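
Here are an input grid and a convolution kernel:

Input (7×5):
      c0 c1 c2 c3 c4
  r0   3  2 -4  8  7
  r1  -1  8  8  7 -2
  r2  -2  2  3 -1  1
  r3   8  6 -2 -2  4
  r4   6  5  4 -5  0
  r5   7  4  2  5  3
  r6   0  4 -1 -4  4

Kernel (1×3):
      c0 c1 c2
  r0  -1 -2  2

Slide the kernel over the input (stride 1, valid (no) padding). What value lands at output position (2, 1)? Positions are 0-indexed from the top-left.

The receptive field on the input at this output position is [2 3 -1]. Elementwise product with the kernel and sum: 2·-1 + 3·-2 + -1·2.

-10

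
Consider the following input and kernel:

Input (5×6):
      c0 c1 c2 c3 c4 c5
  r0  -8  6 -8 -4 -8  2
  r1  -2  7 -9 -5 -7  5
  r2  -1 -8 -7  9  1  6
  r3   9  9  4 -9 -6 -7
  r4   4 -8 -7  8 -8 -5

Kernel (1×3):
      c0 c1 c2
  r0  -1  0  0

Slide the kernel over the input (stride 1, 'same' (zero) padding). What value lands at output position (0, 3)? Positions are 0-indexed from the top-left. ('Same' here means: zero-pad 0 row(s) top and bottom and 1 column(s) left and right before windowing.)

The receptive field on the zero-padded input at this output position is [-8 -4 -8]. Elementwise product with the kernel and sum: -8·-1.

8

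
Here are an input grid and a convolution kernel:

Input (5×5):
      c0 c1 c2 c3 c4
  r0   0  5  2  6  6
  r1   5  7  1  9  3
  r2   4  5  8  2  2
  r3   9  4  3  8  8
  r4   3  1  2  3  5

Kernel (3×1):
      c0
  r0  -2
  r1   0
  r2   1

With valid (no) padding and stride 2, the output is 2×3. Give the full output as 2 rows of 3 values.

4 4 -10
-5 -14 1

Output[0,0]: The receptive field on the input at this output position is [0 / 5 / 4]. Elementwise product with the kernel and sum: 0·-2 + 4·1.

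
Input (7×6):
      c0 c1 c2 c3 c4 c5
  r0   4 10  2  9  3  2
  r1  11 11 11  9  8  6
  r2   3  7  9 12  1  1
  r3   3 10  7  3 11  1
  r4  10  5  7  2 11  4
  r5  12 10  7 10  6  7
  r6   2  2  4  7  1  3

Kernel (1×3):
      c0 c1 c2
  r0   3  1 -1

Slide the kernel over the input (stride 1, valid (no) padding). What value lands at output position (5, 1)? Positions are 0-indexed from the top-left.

27

The receptive field on the input at this output position is [10 7 10]. Elementwise product with the kernel and sum: 10·3 + 7·1 + 10·-1.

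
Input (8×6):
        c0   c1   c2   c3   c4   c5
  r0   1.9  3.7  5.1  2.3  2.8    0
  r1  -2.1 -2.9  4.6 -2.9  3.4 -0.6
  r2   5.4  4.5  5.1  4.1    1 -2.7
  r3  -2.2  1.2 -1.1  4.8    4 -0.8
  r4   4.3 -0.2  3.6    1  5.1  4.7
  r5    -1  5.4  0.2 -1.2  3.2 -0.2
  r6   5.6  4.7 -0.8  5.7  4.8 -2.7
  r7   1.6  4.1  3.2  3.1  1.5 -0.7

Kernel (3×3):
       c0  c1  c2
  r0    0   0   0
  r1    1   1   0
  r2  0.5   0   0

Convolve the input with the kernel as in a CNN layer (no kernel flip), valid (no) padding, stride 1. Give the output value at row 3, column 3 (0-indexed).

5.5

The receptive field on the input at this output position is [4.8 4 -0.8 / 1 5.1 4.7 / -1.2 3.2 -0.2]. Elementwise product with the kernel and sum: 1·1 + 5.1·1 + -1.2·0.5.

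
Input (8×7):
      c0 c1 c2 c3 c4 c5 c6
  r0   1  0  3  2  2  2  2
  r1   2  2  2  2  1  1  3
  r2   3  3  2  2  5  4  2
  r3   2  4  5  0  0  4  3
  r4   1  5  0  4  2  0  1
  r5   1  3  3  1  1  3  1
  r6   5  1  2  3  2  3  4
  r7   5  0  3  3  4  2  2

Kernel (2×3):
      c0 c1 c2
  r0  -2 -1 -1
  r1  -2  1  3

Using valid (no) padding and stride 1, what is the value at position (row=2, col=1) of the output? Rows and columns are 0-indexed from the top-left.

-13

The receptive field on the input at this output position is [3 2 2 / 4 5 0]. Elementwise product with the kernel and sum: 3·-2 + 2·-1 + 2·-1 + 4·-2 + 5·1 + 0·3.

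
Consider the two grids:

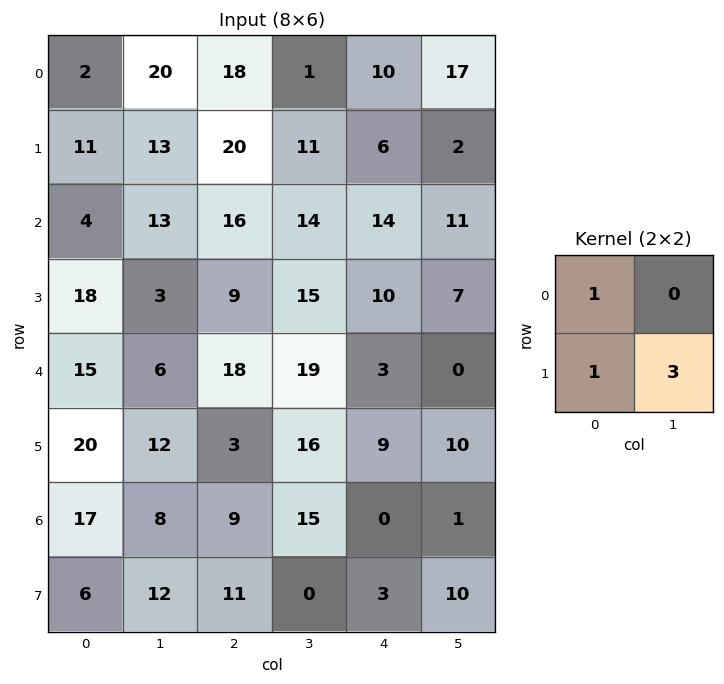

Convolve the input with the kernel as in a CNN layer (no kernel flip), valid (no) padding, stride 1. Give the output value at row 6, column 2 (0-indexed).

The receptive field on the input at this output position is [9 15 / 11 0]. Elementwise product with the kernel and sum: 9·1 + 11·1 + 0·3.

20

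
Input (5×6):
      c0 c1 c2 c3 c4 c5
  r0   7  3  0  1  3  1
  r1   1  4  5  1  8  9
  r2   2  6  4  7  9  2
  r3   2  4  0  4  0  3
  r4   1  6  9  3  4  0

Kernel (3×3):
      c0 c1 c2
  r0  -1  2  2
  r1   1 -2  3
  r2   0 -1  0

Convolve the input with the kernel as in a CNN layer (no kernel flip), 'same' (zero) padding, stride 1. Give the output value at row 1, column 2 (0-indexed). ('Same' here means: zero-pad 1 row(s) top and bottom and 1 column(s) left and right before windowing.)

-8

The receptive field on the zero-padded input at this output position is [3 0 1 / 4 5 1 / 6 4 7]. Elementwise product with the kernel and sum: 3·-1 + 0·2 + 1·2 + 4·1 + 5·-2 + 1·3 + 4·-1.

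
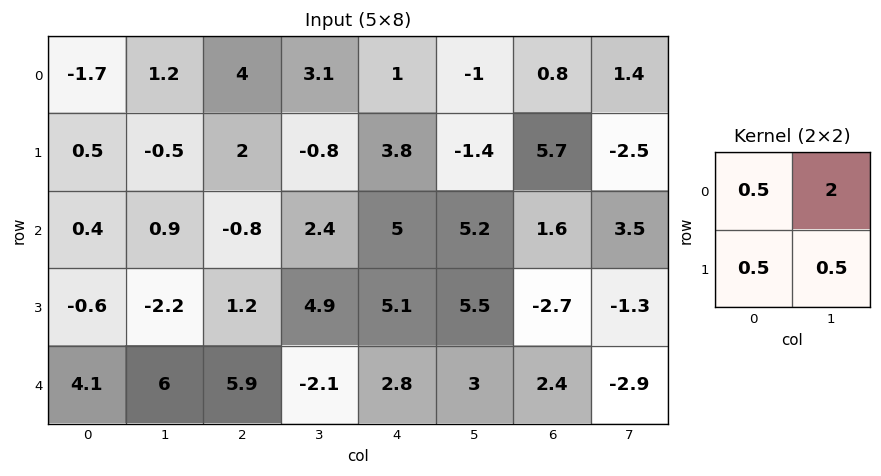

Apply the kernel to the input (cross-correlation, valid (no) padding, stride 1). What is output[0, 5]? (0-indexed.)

The receptive field on the input at this output position is [-1 0.8 / -1.4 5.7]. Elementwise product with the kernel and sum: -1·0.5 + 0.8·2 + -1.4·0.5 + 5.7·0.5.

3.25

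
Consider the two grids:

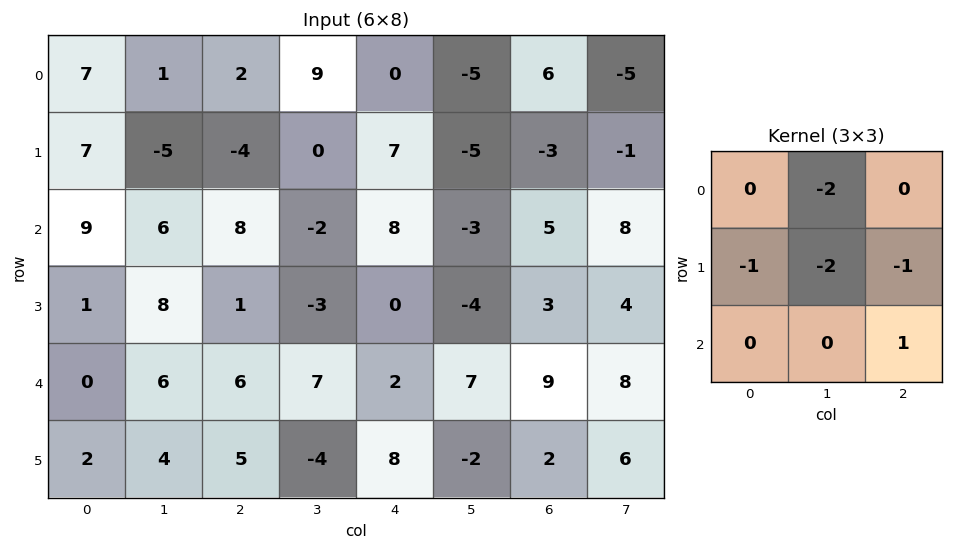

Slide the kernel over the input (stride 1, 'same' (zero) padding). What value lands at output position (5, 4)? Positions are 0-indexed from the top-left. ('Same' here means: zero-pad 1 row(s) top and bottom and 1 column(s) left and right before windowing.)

-14

The receptive field on the zero-padded input at this output position is [7 2 7 / -4 8 -2 / 0 0 0]. Elementwise product with the kernel and sum: 2·-2 + -4·-1 + 8·-2 + -2·-1 + 0·1.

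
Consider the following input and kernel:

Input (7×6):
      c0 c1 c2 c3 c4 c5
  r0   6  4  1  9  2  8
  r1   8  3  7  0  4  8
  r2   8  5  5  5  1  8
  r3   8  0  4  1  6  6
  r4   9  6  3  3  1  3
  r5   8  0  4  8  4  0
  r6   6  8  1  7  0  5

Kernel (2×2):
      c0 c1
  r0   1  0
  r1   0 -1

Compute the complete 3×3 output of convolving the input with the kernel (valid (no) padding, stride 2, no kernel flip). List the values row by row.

3 1 -6
8 4 -5
9 -5 1

Output[0,0]: The receptive field on the input at this output position is [6 4 / 8 3]. Elementwise product with the kernel and sum: 6·1 + 3·-1.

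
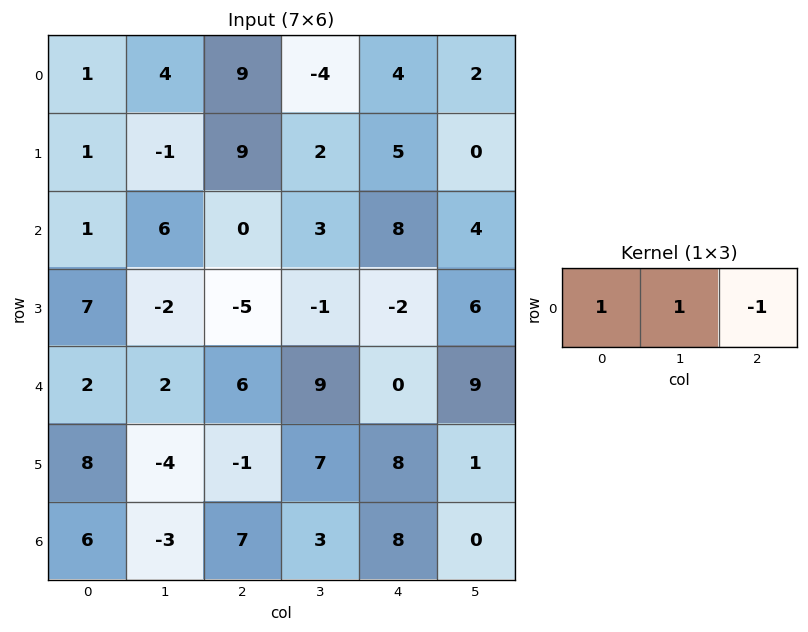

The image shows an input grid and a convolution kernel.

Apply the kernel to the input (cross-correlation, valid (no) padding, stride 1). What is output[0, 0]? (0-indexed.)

The receptive field on the input at this output position is [1 4 9]. Elementwise product with the kernel and sum: 1·1 + 4·1 + 9·-1.

-4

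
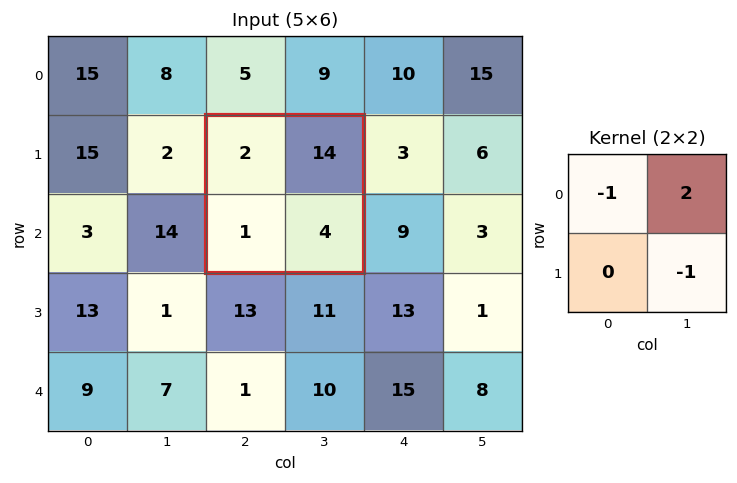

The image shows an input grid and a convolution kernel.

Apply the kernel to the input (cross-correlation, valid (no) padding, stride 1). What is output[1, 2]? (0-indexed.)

22

The receptive field on the input at this output position is [2 14 / 1 4]. Elementwise product with the kernel and sum: 2·-1 + 14·2 + 4·-1.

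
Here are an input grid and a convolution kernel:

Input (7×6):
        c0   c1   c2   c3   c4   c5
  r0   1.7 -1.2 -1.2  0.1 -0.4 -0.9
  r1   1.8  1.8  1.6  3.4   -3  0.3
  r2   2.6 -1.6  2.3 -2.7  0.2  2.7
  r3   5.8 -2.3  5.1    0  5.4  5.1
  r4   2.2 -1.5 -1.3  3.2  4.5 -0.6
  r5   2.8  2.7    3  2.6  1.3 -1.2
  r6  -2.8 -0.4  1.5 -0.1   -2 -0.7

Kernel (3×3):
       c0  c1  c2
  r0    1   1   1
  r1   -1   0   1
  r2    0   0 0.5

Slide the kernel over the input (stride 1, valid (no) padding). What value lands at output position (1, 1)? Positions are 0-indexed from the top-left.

5.7

The receptive field on the input at this output position is [1.8 1.6 3.4 / -1.6 2.3 -2.7 / -2.3 5.1 0]. Elementwise product with the kernel and sum: 1.8·1 + 1.6·1 + 3.4·1 + -1.6·-1 + -2.7·1 + 0·0.5.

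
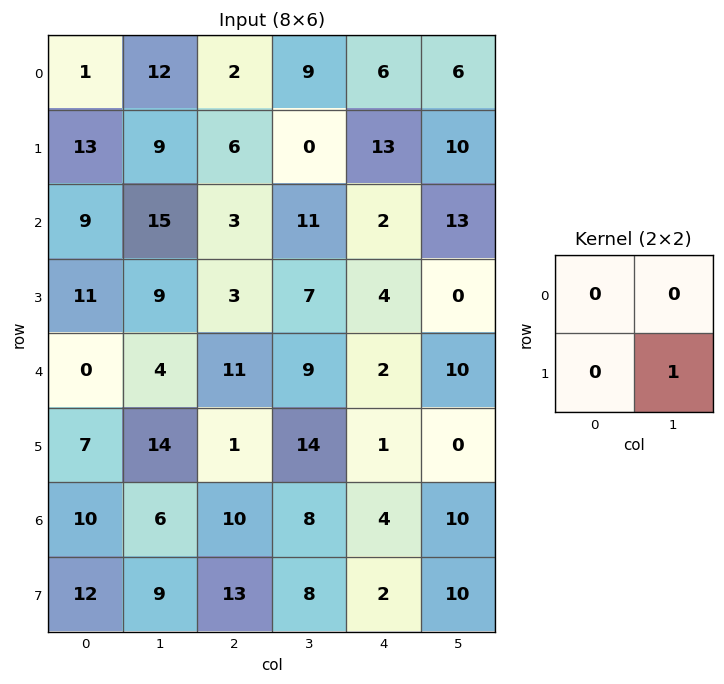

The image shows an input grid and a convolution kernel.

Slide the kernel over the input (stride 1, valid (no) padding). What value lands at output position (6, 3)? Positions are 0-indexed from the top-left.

The receptive field on the input at this output position is [8 4 / 8 2]. Elementwise product with the kernel and sum: 2·1.

2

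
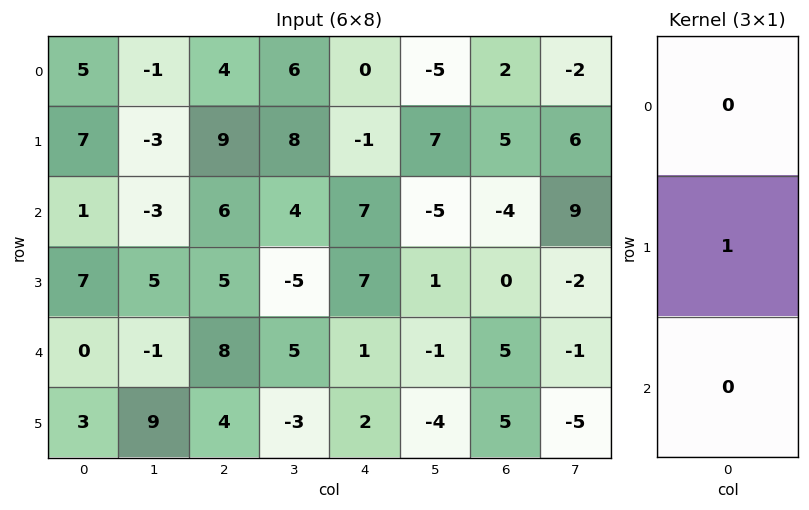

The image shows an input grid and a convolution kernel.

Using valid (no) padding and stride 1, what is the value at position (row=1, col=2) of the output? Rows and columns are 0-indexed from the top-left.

6

The receptive field on the input at this output position is [9 / 6 / 5]. Elementwise product with the kernel and sum: 6·1.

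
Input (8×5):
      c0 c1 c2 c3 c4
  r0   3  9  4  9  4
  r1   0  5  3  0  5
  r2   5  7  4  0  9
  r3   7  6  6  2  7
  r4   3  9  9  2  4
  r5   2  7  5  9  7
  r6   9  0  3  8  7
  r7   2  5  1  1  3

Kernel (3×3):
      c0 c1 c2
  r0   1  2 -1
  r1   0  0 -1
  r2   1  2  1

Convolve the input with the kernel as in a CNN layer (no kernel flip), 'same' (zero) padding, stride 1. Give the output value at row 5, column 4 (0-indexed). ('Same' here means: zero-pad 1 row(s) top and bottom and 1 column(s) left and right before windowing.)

32

The receptive field on the zero-padded input at this output position is [2 4 0 / 9 7 0 / 8 7 0]. Elementwise product with the kernel and sum: 2·1 + 4·2 + 0·-1 + 0·-1 + 8·1 + 7·2 + 0·1.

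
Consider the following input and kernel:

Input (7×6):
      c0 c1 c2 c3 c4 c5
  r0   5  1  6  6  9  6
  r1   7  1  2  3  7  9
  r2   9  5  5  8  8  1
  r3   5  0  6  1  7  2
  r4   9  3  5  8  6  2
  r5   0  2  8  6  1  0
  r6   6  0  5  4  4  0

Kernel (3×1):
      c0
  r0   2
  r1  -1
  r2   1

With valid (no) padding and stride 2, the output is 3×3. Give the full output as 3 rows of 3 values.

12 15 19
22 9 15
24 7 15

Output[0,0]: The receptive field on the input at this output position is [5 / 7 / 9]. Elementwise product with the kernel and sum: 5·2 + 7·-1 + 9·1.
Output[0,1]: The receptive field on the input at this output position is [6 / 2 / 5]. Elementwise product with the kernel and sum: 6·2 + 2·-1 + 5·1.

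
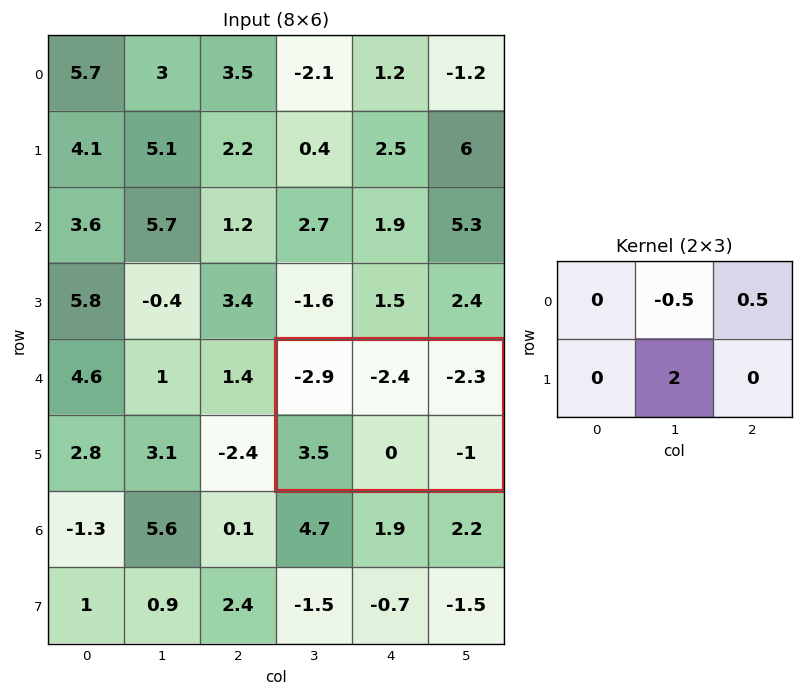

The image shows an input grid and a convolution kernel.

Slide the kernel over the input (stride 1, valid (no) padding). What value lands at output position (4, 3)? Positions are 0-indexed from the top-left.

0.05

The receptive field on the input at this output position is [-2.9 -2.4 -2.3 / 3.5 0 -1]. Elementwise product with the kernel and sum: -2.4·-0.5 + -2.3·0.5 + 0·2.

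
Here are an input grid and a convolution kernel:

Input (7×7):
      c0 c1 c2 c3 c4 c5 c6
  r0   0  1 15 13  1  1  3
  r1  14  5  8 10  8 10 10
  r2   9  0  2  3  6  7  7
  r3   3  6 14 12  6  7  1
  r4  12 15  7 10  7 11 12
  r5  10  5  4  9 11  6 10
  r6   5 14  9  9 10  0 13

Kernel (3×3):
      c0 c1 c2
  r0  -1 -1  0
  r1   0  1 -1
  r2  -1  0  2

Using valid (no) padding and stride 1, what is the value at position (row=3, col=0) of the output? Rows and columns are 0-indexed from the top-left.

-3

The receptive field on the input at this output position is [3 6 14 / 12 15 7 / 10 5 4]. Elementwise product with the kernel and sum: 3·-1 + 6·-1 + 15·1 + 7·-1 + 10·-1 + 4·2.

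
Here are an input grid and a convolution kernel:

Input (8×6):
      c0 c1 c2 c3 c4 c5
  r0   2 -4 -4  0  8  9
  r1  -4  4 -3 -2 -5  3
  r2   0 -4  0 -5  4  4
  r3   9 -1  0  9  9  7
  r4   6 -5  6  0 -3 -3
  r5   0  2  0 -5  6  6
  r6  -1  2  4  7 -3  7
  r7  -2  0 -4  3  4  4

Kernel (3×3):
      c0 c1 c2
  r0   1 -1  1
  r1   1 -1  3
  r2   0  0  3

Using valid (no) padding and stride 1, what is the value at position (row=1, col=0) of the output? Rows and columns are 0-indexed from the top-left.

The receptive field on the input at this output position is [-4 4 -3 / 0 -4 0 / 9 -1 0]. Elementwise product with the kernel and sum: -4·1 + 4·-1 + -3·1 + 0·1 + -4·-1 + 0·3 + 0·3.

-7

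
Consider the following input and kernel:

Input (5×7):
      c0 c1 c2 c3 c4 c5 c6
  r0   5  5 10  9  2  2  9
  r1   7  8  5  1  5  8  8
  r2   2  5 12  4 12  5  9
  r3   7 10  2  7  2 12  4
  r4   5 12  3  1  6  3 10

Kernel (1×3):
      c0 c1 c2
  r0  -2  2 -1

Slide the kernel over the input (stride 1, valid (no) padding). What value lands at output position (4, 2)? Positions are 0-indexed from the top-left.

The receptive field on the input at this output position is [3 1 6]. Elementwise product with the kernel and sum: 3·-2 + 1·2 + 6·-1.

-10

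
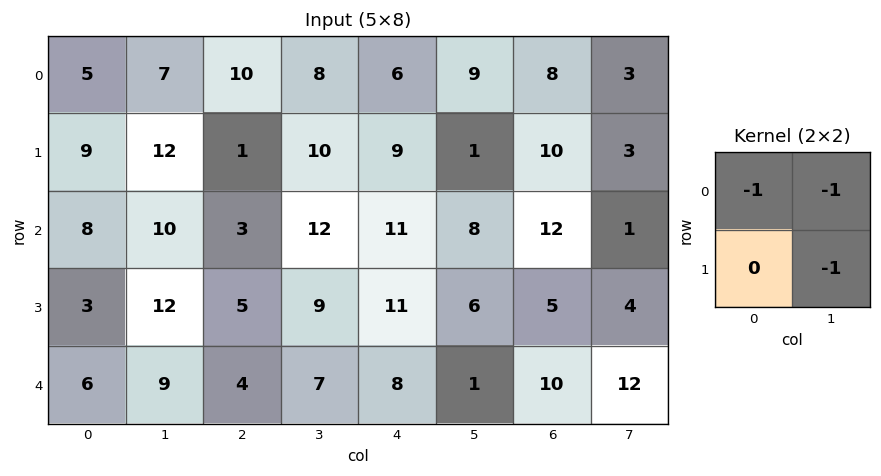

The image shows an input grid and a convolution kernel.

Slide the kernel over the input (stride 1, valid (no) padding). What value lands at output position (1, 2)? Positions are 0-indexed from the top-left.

The receptive field on the input at this output position is [1 10 / 3 12]. Elementwise product with the kernel and sum: 1·-1 + 10·-1 + 12·-1.

-23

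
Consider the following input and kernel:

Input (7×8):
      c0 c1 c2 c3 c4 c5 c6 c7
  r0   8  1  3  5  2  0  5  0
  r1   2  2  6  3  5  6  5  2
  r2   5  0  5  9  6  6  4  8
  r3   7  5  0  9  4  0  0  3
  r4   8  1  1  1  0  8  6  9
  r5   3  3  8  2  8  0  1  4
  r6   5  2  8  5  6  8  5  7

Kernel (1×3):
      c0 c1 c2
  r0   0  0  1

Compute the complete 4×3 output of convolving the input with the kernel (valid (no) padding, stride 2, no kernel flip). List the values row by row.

Output[0,0]: The receptive field on the input at this output position is [8 1 3]. Elementwise product with the kernel and sum: 3·1.

3 2 5
5 6 4
1 0 6
8 6 5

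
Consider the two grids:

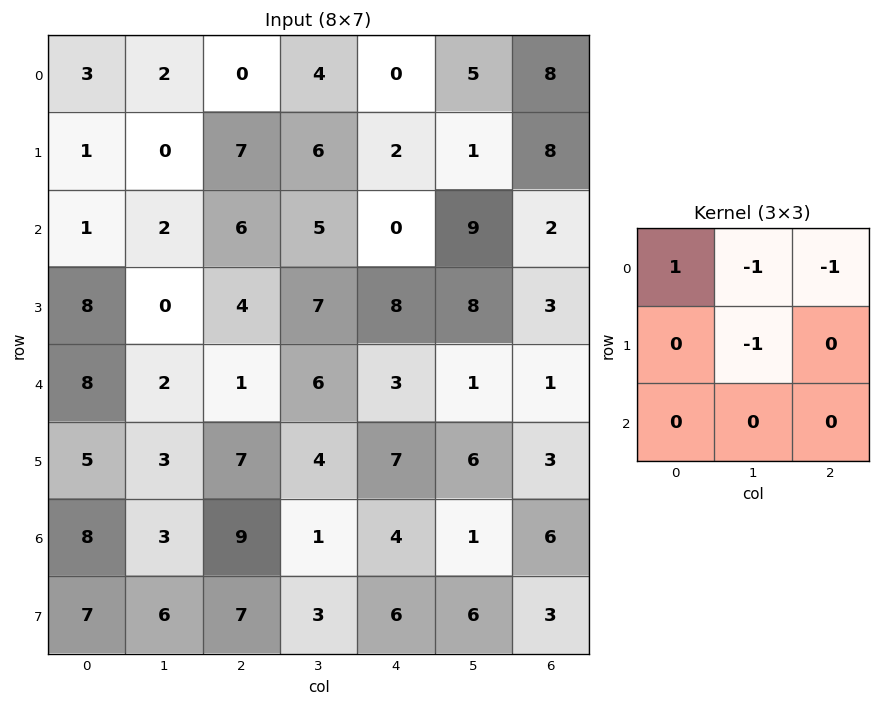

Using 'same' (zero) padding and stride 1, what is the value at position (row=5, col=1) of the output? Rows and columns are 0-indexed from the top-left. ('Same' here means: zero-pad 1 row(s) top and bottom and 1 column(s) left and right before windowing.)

The receptive field on the zero-padded input at this output position is [8 2 1 / 5 3 7 / 8 3 9]. Elementwise product with the kernel and sum: 8·1 + 2·-1 + 1·-1 + 3·-1.

2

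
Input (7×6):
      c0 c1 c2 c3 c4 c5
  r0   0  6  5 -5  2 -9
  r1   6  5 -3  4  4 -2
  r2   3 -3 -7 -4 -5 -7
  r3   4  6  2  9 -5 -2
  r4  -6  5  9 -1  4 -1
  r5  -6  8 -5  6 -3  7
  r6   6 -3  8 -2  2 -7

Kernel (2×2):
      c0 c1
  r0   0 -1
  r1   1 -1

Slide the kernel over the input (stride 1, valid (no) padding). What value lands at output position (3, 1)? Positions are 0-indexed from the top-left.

The receptive field on the input at this output position is [6 2 / 5 9]. Elementwise product with the kernel and sum: 2·-1 + 5·1 + 9·-1.

-6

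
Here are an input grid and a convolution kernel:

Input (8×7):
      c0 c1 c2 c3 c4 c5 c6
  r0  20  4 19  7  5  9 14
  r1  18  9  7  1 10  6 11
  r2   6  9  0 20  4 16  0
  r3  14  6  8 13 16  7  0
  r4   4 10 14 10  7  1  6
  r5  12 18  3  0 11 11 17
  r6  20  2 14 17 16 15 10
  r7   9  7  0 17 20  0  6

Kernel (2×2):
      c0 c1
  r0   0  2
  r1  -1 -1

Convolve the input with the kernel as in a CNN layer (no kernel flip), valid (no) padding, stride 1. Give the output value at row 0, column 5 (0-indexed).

11

The receptive field on the input at this output position is [9 14 / 6 11]. Elementwise product with the kernel and sum: 14·2 + 6·-1 + 11·-1.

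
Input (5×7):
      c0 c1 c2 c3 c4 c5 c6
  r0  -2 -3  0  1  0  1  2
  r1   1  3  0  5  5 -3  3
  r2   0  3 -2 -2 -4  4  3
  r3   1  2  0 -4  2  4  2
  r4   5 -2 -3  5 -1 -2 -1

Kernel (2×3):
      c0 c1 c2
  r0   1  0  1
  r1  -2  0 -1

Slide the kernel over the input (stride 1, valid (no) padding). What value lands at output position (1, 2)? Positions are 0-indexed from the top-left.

The receptive field on the input at this output position is [0 5 5 / -2 -2 -4]. Elementwise product with the kernel and sum: 0·1 + 5·1 + -2·-2 + -4·-1.

13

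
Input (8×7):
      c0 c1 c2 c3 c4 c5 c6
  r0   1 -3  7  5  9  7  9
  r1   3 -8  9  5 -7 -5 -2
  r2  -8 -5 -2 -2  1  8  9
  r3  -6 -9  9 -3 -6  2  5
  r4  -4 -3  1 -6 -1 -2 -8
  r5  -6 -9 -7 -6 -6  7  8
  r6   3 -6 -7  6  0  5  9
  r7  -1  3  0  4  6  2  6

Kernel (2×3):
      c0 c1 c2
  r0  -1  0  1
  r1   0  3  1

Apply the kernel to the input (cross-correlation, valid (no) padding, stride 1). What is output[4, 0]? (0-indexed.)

-29

The receptive field on the input at this output position is [-4 -3 1 / -6 -9 -7]. Elementwise product with the kernel and sum: -4·-1 + 1·1 + -9·3 + -7·1.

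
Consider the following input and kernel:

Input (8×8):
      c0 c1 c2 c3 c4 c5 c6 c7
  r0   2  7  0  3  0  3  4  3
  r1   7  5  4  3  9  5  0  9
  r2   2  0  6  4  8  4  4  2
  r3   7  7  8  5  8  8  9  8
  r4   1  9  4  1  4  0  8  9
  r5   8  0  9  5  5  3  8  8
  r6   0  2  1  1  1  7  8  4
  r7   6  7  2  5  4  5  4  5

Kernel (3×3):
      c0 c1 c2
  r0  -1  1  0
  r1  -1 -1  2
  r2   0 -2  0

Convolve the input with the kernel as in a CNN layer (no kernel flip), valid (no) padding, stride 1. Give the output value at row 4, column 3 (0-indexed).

The receptive field on the input at this output position is [1 4 0 / 5 5 3 / 1 1 7]. Elementwise product with the kernel and sum: 1·-1 + 4·1 + 5·-1 + 5·-1 + 3·2 + 1·-2.

-3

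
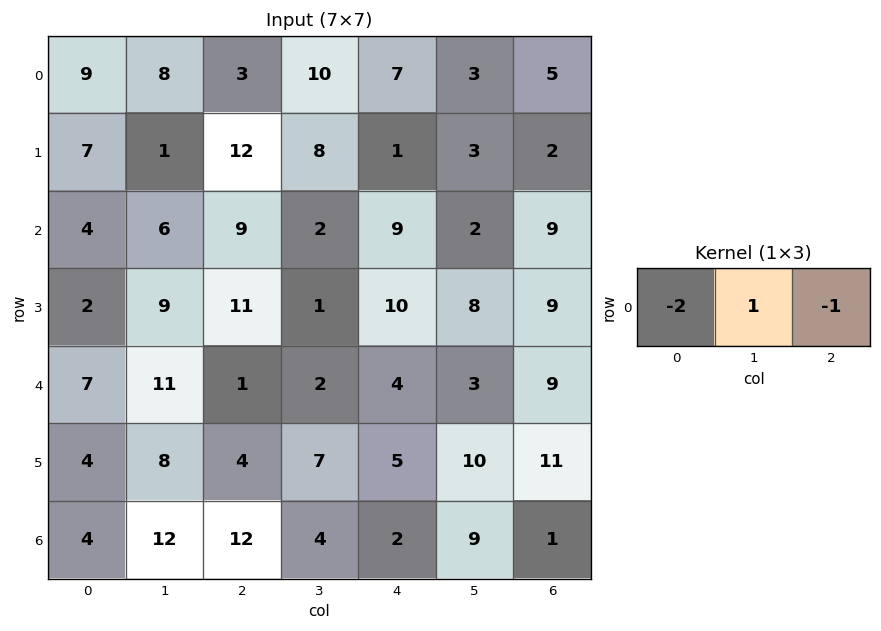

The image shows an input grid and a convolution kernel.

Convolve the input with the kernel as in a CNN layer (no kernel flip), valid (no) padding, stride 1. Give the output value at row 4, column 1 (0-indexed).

The receptive field on the input at this output position is [11 1 2]. Elementwise product with the kernel and sum: 11·-2 + 1·1 + 2·-1.

-23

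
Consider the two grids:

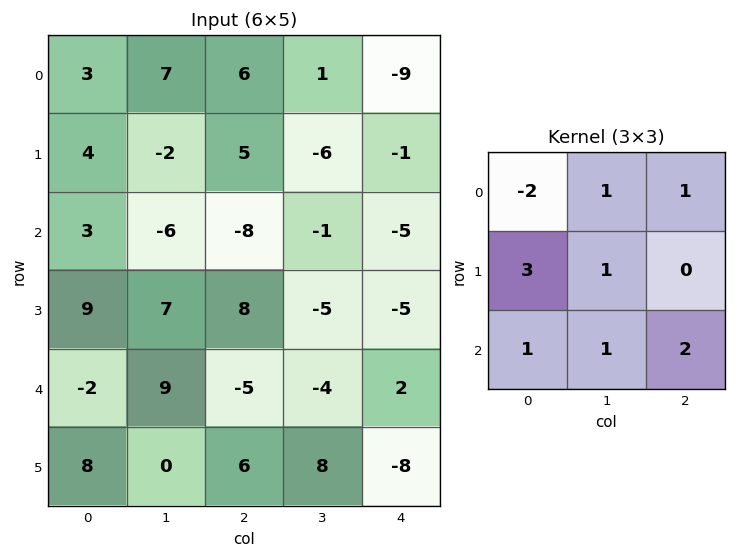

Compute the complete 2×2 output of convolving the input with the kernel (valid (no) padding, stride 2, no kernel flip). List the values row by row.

-2 -30
11 24

Output[0,0]: The receptive field on the input at this output position is [3 7 6 / 4 -2 5 / 3 -6 -8]. Elementwise product with the kernel and sum: 3·-2 + 7·1 + 6·1 + 4·3 + -2·1 + 3·1 + -6·1 + -8·2.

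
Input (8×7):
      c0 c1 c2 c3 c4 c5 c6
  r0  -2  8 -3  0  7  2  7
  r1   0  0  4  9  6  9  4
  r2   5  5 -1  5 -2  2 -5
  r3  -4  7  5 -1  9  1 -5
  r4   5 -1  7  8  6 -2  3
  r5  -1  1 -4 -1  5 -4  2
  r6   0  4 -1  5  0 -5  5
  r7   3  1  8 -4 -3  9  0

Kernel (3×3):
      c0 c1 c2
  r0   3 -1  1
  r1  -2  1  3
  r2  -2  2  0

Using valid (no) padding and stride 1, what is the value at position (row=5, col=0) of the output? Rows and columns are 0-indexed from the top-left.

The receptive field on the input at this output position is [-1 1 -4 / 0 4 -1 / 3 1 8]. Elementwise product with the kernel and sum: -1·3 + 1·-1 + -4·1 + 0·-2 + 4·1 + -1·3 + 3·-2 + 1·2.

-11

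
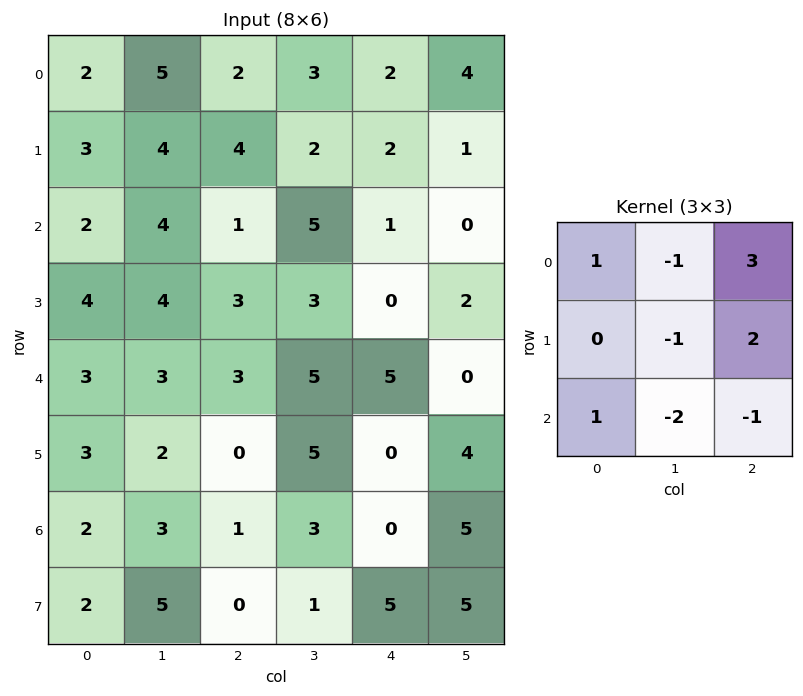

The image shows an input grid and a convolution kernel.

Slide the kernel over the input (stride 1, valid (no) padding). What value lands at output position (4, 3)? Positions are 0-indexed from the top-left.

The receptive field on the input at this output position is [5 5 0 / 5 0 4 / 3 0 5]. Elementwise product with the kernel and sum: 5·1 + 5·-1 + 0·3 + 0·-1 + 4·2 + 3·1 + 0·-2 + 5·-1.

6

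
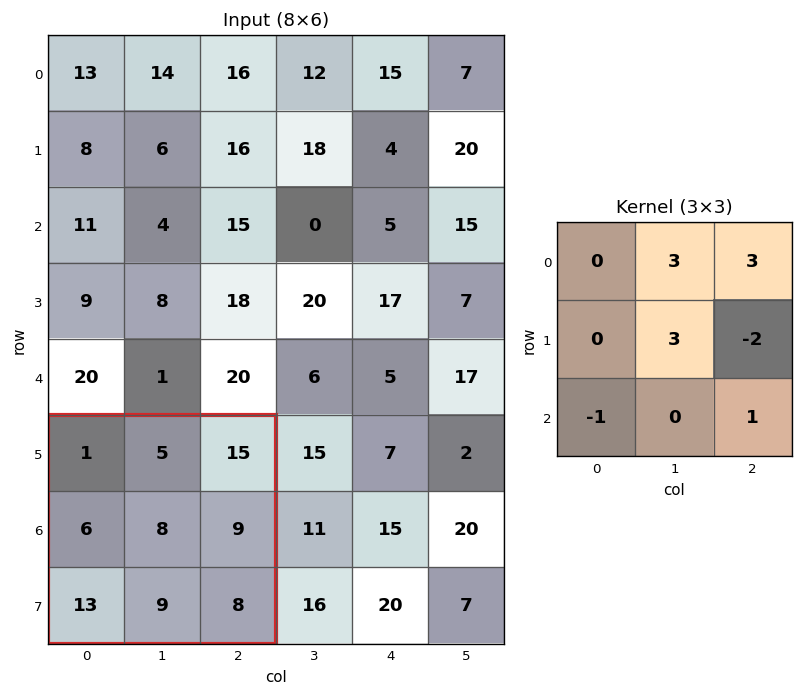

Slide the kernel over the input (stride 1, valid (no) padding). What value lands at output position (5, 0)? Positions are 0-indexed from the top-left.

61

The receptive field on the input at this output position is [1 5 15 / 6 8 9 / 13 9 8]. Elementwise product with the kernel and sum: 5·3 + 15·3 + 8·3 + 9·-2 + 13·-1 + 8·1.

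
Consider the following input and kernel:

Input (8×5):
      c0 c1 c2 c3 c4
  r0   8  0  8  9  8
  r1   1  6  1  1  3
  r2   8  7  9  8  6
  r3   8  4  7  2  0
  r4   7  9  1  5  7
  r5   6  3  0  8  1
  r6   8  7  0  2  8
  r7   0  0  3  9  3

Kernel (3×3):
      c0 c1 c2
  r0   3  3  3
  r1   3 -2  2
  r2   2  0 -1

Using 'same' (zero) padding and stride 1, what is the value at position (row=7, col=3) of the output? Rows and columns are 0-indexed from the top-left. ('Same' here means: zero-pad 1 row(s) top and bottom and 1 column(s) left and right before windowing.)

The receptive field on the zero-padded input at this output position is [0 2 8 / 3 9 3 / 0 0 0]. Elementwise product with the kernel and sum: 0·3 + 2·3 + 8·3 + 3·3 + 9·-2 + 3·2 + 0·2 + 0·-1.

27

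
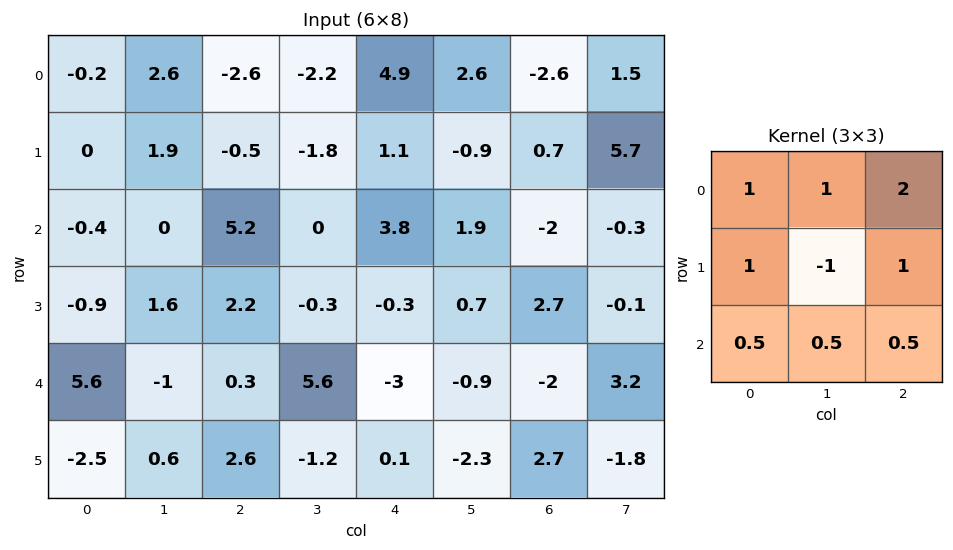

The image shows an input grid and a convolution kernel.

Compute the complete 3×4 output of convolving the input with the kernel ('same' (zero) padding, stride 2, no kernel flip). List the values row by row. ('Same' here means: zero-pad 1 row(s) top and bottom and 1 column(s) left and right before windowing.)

Output[0,0]: The receptive field on the zero-padded input at this output position is [0 0 0 / 0 -0.2 2.6 / 0 0 1.9]. Elementwise product with the kernel and sum: 0·1 + 0·1 + 0·2 + 0·1 + -0.2·-1 + 2.6·1 + 0·0.5 + 0·0.5 + 1.9·0.5.
Output[0,1]: The receptive field on the zero-padded input at this output position is [0 0 0 / 2.6 -2.6 -2.2 / 1.9 -0.5 -1.8]. Elementwise product with the kernel and sum: 0·1 + 0·1 + 0·2 + 2.6·1 + -2.6·-1 + -2.2·1 + 1.9·0.5 + -0.5·0.5 + -1.8·0.5.

3.75 2.8 -5.3 9.45
4.55 -5.65 -4.35 16.45
-5.25 8.5 6.8 6.8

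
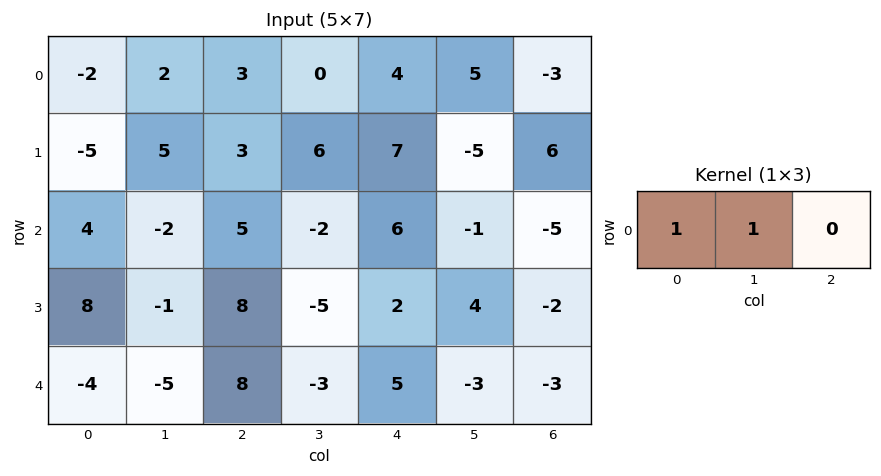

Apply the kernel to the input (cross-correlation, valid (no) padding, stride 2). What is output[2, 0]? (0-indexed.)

The receptive field on the input at this output position is [-4 -5 8]. Elementwise product with the kernel and sum: -4·1 + -5·1.

-9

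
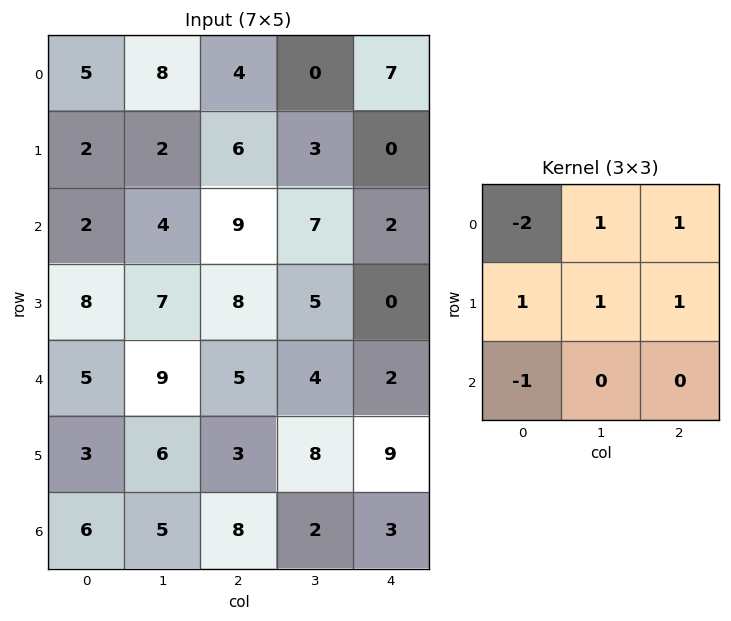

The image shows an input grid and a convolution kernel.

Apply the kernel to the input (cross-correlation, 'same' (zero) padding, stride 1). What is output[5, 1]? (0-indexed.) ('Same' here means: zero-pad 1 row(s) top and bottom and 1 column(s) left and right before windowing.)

The receptive field on the zero-padded input at this output position is [5 9 5 / 3 6 3 / 6 5 8]. Elementwise product with the kernel and sum: 5·-2 + 9·1 + 5·1 + 3·1 + 6·1 + 3·1 + 6·-1.

10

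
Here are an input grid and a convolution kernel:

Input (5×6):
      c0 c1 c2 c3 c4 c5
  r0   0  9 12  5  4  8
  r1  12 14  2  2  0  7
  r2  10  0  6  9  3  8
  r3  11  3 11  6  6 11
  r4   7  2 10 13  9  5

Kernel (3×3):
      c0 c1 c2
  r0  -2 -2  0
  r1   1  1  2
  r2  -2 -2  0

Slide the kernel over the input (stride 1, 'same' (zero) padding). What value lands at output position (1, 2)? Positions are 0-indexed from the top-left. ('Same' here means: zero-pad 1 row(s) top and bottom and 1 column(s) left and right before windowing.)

The receptive field on the zero-padded input at this output position is [9 12 5 / 14 2 2 / 0 6 9]. Elementwise product with the kernel and sum: 9·-2 + 12·-2 + 14·1 + 2·1 + 2·2 + 0·-2 + 6·-2.

-34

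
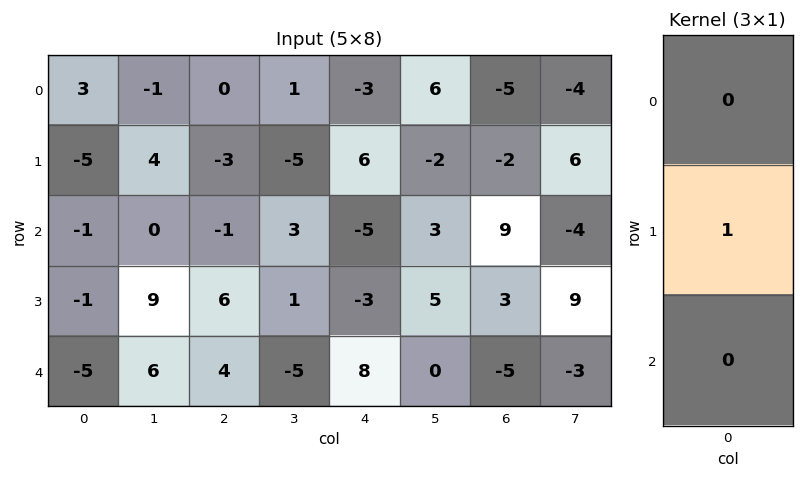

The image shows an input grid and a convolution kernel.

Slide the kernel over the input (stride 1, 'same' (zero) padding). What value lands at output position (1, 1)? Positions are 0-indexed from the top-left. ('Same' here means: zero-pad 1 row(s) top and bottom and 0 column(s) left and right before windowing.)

4

The receptive field on the zero-padded input at this output position is [-1 / 4 / 0]. Elementwise product with the kernel and sum: 4·1.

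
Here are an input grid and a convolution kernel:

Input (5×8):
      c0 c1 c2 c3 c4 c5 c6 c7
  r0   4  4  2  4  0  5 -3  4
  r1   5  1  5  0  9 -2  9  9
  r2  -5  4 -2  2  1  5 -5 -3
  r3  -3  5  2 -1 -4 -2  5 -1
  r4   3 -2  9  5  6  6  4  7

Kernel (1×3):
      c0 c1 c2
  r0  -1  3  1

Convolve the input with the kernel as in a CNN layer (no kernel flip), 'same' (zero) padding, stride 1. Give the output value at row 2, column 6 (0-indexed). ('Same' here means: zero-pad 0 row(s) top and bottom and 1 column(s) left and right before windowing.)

The receptive field on the zero-padded input at this output position is [5 -5 -3]. Elementwise product with the kernel and sum: 5·-1 + -5·3 + -3·1.

-23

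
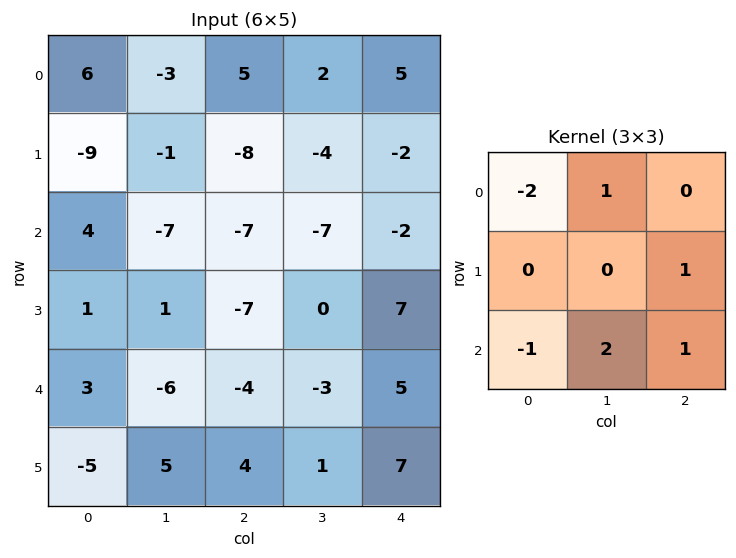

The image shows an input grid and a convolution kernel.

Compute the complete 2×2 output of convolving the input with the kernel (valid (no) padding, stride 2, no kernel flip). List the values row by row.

Output[0,0]: The receptive field on the input at this output position is [6 -3 5 / -9 -1 -8 / 4 -7 -7]. Elementwise product with the kernel and sum: 6·-2 + -3·1 + -8·1 + 4·-1 + -7·2 + -7·1.
Output[0,1]: The receptive field on the input at this output position is [5 2 5 / -8 -4 -2 / -7 -7 -2]. Elementwise product with the kernel and sum: 5·-2 + 2·1 + -2·1 + -7·-1 + -7·2 + -2·1.

-48 -19
-41 17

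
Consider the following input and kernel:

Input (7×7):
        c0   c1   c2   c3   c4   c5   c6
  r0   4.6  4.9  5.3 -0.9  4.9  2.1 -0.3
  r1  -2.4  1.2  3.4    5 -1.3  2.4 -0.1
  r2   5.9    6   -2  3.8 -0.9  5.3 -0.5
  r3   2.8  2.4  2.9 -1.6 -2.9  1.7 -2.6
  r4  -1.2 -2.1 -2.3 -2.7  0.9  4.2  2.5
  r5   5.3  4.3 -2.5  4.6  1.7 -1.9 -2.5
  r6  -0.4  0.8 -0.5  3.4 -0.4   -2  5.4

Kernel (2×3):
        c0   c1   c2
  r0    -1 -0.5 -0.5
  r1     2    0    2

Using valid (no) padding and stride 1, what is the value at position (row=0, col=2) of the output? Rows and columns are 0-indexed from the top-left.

-3.1

The receptive field on the input at this output position is [5.3 -0.9 4.9 / 3.4 5 -1.3]. Elementwise product with the kernel and sum: 5.3·-1 + -0.9·-0.5 + 4.9·-0.5 + 3.4·2 + -1.3·2.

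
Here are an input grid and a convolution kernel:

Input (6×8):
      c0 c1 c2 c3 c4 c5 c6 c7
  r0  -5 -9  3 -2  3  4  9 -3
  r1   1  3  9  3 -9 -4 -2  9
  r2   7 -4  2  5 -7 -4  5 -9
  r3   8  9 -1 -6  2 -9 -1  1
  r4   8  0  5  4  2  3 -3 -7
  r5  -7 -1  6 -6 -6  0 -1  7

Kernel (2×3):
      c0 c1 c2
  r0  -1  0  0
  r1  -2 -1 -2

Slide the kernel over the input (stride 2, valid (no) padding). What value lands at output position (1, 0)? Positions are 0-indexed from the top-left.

The receptive field on the input at this output position is [7 -4 2 / 8 9 -1]. Elementwise product with the kernel and sum: 7·-1 + 8·-2 + 9·-1 + -1·-2.

-30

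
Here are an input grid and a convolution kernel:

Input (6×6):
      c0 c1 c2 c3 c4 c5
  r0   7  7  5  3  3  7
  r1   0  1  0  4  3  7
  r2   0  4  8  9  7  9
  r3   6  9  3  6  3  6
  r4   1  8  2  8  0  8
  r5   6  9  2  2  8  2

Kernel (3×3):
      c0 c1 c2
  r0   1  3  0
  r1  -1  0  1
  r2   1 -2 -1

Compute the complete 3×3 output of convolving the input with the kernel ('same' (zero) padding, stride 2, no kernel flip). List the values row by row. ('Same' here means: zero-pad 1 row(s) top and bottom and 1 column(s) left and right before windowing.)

6 -7 -5
-17 3 7
5 21 -1

Output[0,0]: The receptive field on the zero-padded input at this output position is [0 0 0 / 0 7 7 / 0 0 1]. Elementwise product with the kernel and sum: 0·1 + 0·3 + 0·-1 + 7·1 + 0·1 + 0·-2 + 1·-1.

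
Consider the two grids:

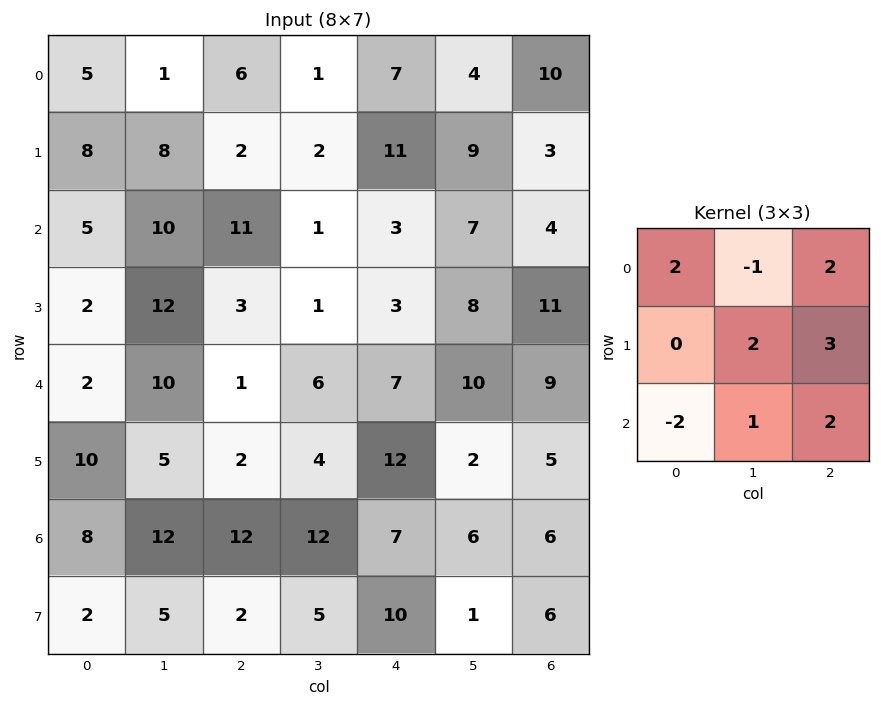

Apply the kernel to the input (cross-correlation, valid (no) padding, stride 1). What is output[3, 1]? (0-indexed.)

43

The receptive field on the input at this output position is [12 3 1 / 10 1 6 / 5 2 4]. Elementwise product with the kernel and sum: 12·2 + 3·-1 + 1·2 + 1·2 + 6·3 + 5·-2 + 2·1 + 4·2.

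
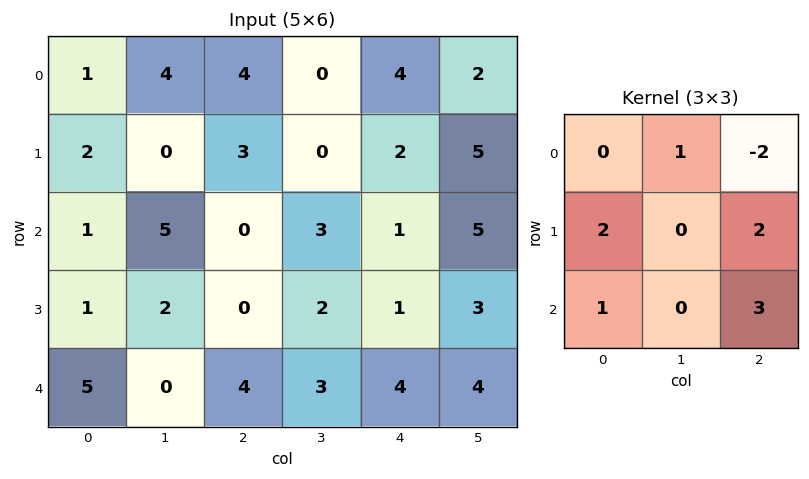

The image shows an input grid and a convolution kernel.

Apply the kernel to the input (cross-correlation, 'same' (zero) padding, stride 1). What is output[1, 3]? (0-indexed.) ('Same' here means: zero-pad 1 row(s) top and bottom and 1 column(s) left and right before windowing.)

5

The receptive field on the zero-padded input at this output position is [4 0 4 / 3 0 2 / 0 3 1]. Elementwise product with the kernel and sum: 0·1 + 4·-2 + 3·2 + 2·2 + 0·1 + 1·3.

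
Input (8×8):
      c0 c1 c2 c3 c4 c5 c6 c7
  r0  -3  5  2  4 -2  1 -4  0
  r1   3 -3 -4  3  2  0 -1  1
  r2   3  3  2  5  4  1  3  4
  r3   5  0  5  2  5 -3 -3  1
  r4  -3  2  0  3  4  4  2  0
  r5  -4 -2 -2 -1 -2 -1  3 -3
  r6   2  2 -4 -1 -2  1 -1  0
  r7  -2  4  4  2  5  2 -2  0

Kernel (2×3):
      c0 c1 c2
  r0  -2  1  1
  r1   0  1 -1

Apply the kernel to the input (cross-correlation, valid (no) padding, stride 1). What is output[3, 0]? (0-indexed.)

-3

The receptive field on the input at this output position is [5 0 5 / -3 2 0]. Elementwise product with the kernel and sum: 5·-2 + 0·1 + 5·1 + 2·1 + 0·-1.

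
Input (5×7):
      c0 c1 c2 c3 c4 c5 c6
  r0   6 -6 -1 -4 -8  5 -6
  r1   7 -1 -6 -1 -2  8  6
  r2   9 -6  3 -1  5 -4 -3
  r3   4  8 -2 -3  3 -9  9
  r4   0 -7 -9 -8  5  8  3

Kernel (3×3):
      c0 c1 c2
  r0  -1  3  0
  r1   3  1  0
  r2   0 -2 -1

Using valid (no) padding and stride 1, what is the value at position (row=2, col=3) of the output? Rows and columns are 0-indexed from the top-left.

The receptive field on the input at this output position is [-1 5 -4 / -3 3 -9 / -8 5 8]. Elementwise product with the kernel and sum: -1·-1 + 5·3 + -3·3 + 3·1 + 5·-2 + 8·-1.

-8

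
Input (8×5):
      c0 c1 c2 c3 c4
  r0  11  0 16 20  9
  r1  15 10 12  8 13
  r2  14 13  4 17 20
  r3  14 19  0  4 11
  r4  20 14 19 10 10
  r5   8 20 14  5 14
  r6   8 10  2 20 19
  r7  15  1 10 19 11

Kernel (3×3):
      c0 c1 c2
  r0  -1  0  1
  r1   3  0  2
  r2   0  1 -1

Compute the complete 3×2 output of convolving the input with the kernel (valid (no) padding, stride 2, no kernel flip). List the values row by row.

Output[0,0]: The receptive field on the input at this output position is [11 0 16 / 15 10 12 / 14 13 4]. Elementwise product with the kernel and sum: 11·-1 + 16·1 + 15·3 + 12·2 + 13·1 + 4·-1.

83 52
27 38
59 62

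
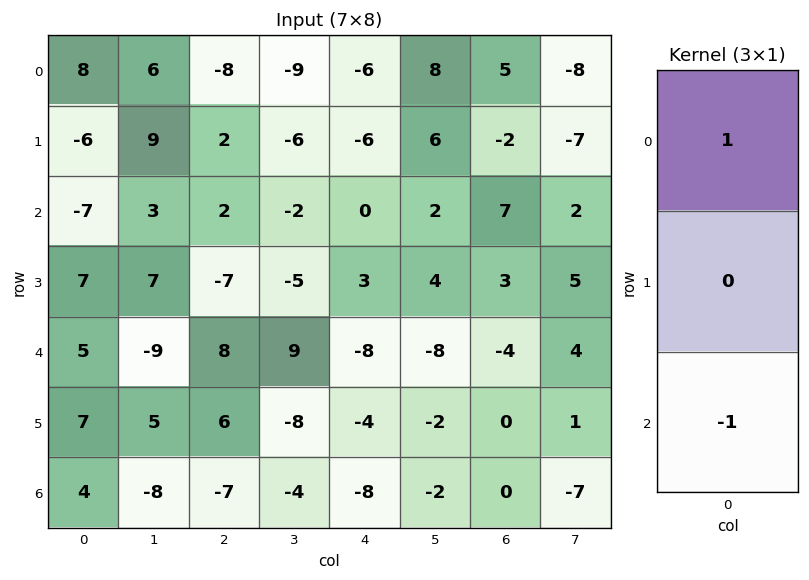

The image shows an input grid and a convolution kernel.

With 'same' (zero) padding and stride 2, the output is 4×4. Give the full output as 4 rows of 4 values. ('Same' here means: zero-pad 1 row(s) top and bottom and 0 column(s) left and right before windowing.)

Output[0,0]: The receptive field on the zero-padded input at this output position is [0 / 8 / -6]. Elementwise product with the kernel and sum: 0·1 + -6·-1.
Output[0,1]: The receptive field on the zero-padded input at this output position is [0 / -8 / 2]. Elementwise product with the kernel and sum: 0·1 + 2·-1.

6 -2 6 2
-13 9 -9 -5
0 -13 7 3
7 6 -4 0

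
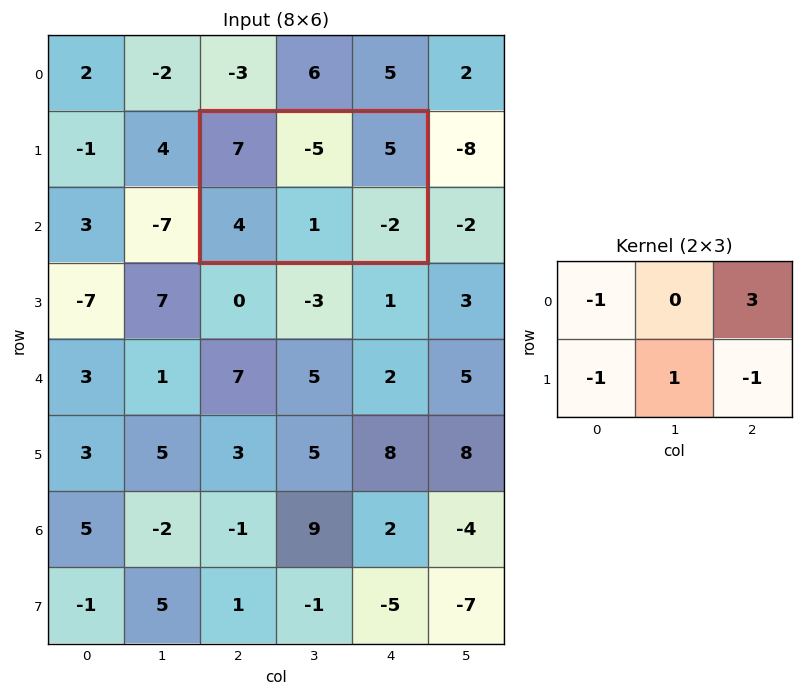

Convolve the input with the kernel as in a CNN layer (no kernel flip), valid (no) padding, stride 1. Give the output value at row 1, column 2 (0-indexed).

7

The receptive field on the input at this output position is [7 -5 5 / 4 1 -2]. Elementwise product with the kernel and sum: 7·-1 + 5·3 + 4·-1 + 1·1 + -2·-1.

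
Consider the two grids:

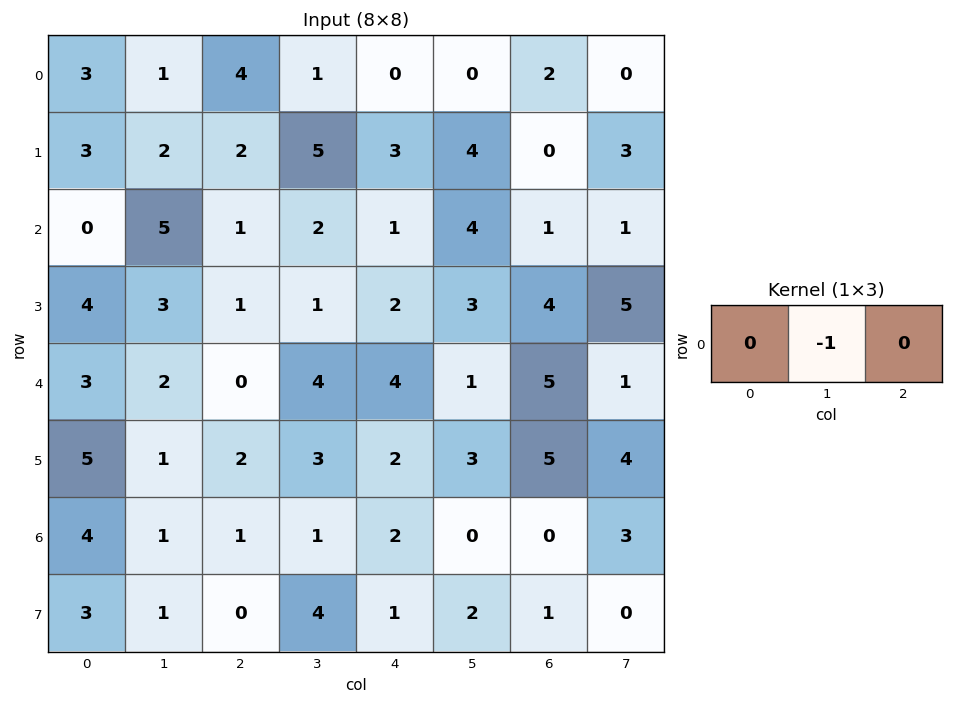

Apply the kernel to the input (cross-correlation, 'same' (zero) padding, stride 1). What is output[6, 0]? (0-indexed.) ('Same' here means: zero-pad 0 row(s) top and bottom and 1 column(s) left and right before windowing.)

The receptive field on the zero-padded input at this output position is [0 4 1]. Elementwise product with the kernel and sum: 4·-1.

-4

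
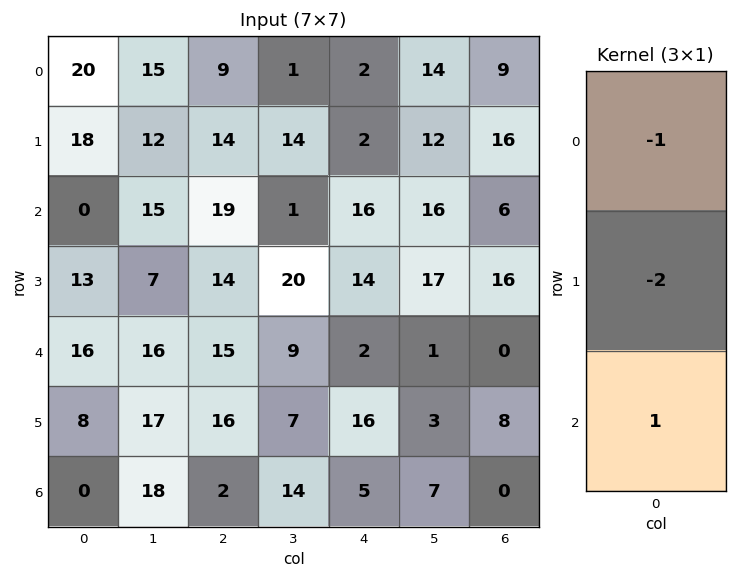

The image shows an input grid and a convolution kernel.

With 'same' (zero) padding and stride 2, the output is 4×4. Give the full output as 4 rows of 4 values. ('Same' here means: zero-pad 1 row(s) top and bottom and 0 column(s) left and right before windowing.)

-22 -4 -2 -2
-5 -38 -20 -12
-37 -28 -2 -8
-8 -20 -26 -8

Output[0,0]: The receptive field on the zero-padded input at this output position is [0 / 20 / 18]. Elementwise product with the kernel and sum: 0·-1 + 20·-2 + 18·1.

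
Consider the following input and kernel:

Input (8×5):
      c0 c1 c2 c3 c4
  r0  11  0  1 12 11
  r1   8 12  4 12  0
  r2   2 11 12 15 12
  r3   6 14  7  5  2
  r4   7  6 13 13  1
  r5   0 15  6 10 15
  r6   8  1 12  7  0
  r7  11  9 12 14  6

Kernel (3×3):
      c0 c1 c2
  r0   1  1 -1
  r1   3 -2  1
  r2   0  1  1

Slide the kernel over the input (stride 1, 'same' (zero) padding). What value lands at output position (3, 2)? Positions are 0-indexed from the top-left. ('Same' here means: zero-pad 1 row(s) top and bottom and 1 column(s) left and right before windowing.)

67

The receptive field on the zero-padded input at this output position is [11 12 15 / 14 7 5 / 6 13 13]. Elementwise product with the kernel and sum: 11·1 + 12·1 + 15·-1 + 14·3 + 7·-2 + 5·1 + 13·1 + 13·1.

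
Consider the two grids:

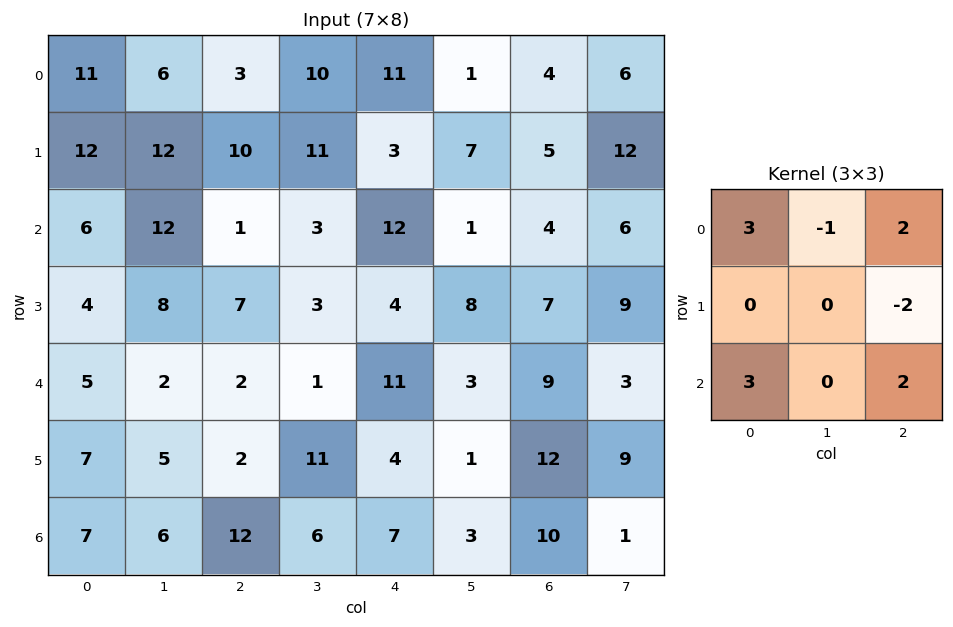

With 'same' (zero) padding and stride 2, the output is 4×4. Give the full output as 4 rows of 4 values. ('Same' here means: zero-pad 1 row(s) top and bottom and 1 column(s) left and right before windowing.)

Output[0,0]: The receptive field on the zero-padded input at this output position is [0 0 0 / 0 11 6 / 0 12 12]. Elementwise product with the kernel and sum: 0·3 + 0·-1 + 0·2 + 6·-2 + 0·3 + 12·2.
Output[0,1]: The receptive field on the zero-padded input at this output position is [0 0 0 / 6 3 10 / 12 10 11]. Elementwise product with the kernel and sum: 0·3 + 0·-1 + 0·2 + 10·-2 + 12·3 + 11·2.

12 38 45 33
4 72 67 70
18 58 50 50
-9 23 25 7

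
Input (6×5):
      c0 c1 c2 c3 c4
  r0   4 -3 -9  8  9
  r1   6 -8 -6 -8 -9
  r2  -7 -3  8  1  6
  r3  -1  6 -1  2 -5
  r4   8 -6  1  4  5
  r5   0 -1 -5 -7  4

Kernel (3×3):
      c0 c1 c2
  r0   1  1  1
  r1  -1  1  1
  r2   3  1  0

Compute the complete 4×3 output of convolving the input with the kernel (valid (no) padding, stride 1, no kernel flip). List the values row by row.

Output[0,0]: The receptive field on the input at this output position is [4 -3 -9 / 6 -8 -6 / -7 -3 8]. Elementwise product with the kernel and sum: 4·1 + -3·1 + -9·1 + 6·-1 + -8·1 + -6·1 + -7·3 + -3·1.

-52 -11 22
7 7 -25
22 -16 20
-10 10 -18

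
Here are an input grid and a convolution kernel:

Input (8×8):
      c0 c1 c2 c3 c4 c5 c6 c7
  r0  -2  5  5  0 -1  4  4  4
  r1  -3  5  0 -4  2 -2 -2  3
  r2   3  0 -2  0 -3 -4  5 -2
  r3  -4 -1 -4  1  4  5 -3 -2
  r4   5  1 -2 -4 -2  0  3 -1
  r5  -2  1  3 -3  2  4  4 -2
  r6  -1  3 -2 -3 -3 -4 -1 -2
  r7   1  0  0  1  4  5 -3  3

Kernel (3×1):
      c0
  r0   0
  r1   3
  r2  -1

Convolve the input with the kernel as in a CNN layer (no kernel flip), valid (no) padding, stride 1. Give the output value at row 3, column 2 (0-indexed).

-9

The receptive field on the input at this output position is [-4 / -2 / 3]. Elementwise product with the kernel and sum: -2·3 + 3·-1.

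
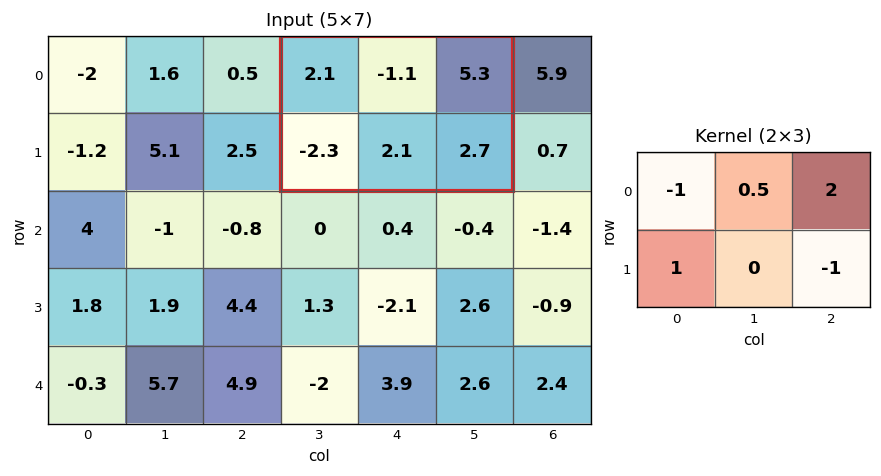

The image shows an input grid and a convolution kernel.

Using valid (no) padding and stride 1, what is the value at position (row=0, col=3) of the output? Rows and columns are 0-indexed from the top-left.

2.95

The receptive field on the input at this output position is [2.1 -1.1 5.3 / -2.3 2.1 2.7]. Elementwise product with the kernel and sum: 2.1·-1 + -1.1·0.5 + 5.3·2 + -2.3·1 + 2.7·-1.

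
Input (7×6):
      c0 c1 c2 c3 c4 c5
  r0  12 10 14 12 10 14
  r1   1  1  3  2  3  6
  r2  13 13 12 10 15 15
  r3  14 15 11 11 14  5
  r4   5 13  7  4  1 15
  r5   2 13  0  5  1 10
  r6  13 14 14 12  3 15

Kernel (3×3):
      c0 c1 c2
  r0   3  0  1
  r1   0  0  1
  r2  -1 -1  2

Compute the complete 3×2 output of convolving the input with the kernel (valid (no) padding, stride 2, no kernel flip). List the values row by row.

51 63
58 56
23 3

Output[0,0]: The receptive field on the input at this output position is [12 10 14 / 1 1 3 / 13 13 12]. Elementwise product with the kernel and sum: 12·3 + 14·1 + 3·1 + 13·-1 + 13·-1 + 12·2.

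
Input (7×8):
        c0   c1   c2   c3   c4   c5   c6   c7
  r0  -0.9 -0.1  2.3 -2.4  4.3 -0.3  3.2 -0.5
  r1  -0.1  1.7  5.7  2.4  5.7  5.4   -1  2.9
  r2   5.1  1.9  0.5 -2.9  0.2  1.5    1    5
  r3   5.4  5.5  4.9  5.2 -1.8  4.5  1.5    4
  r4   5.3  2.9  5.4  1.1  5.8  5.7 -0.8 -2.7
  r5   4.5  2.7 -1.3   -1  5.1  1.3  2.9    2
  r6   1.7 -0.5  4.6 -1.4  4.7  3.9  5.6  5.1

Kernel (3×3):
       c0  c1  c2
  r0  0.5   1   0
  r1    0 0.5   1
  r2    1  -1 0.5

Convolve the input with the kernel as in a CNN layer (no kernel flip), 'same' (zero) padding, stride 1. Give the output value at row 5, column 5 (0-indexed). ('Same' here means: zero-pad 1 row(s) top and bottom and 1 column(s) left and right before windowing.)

15.75

The receptive field on the zero-padded input at this output position is [5.8 5.7 -0.8 / 5.1 1.3 2.9 / 4.7 3.9 5.6]. Elementwise product with the kernel and sum: 5.8·0.5 + 5.7·1 + 1.3·0.5 + 2.9·1 + 4.7·1 + 3.9·-1 + 5.6·0.5.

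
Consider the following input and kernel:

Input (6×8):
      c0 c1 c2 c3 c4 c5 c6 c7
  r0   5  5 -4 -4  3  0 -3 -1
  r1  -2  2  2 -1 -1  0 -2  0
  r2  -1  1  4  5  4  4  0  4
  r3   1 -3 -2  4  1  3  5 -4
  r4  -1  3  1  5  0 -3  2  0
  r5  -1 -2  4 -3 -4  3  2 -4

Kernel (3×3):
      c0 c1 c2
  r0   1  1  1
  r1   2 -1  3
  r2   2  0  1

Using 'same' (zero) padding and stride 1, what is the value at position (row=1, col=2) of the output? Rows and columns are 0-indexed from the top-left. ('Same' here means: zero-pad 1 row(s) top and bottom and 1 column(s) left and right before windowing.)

3

The receptive field on the zero-padded input at this output position is [5 -4 -4 / 2 2 -1 / 1 4 5]. Elementwise product with the kernel and sum: 5·1 + -4·1 + -4·1 + 2·2 + 2·-1 + -1·3 + 1·2 + 5·1.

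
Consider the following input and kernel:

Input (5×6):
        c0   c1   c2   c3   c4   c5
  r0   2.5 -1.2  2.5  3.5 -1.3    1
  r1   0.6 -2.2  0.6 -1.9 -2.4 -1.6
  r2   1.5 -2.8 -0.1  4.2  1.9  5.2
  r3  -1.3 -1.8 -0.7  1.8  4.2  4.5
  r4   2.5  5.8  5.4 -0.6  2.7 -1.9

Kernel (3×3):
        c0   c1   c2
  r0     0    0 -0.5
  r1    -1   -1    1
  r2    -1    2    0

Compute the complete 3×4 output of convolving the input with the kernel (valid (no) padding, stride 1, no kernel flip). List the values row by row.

-6.15 0.55 8.05 1.8
-1.4 8.45 3.3 6.5
11.55 7.2 -4.45 1.9

Output[0,0]: The receptive field on the input at this output position is [2.5 -1.2 2.5 / 0.6 -2.2 0.6 / 1.5 -2.8 -0.1]. Elementwise product with the kernel and sum: 2.5·-0.5 + 0.6·-1 + -2.2·-1 + 0.6·1 + 1.5·-1 + -2.8·2.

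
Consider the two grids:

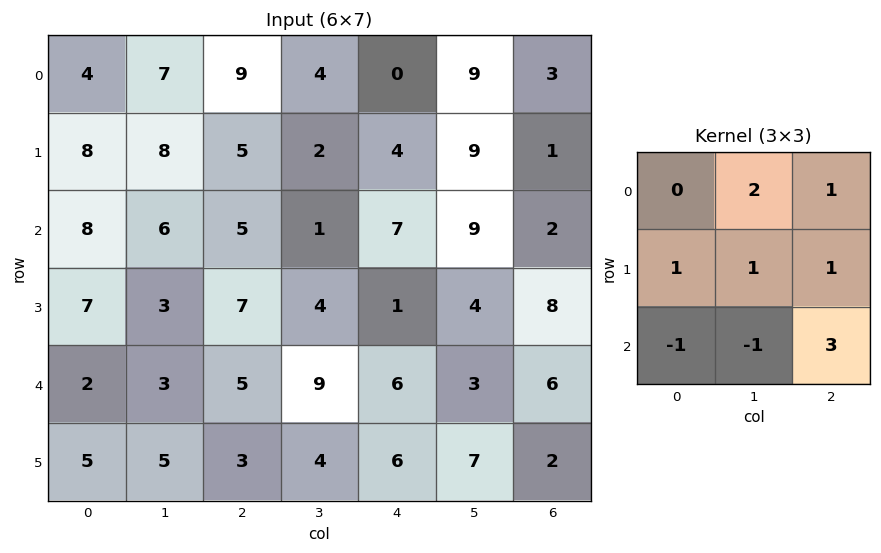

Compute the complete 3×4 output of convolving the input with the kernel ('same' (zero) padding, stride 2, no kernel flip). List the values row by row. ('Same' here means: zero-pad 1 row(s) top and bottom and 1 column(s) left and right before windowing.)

Output[0,0]: The receptive field on the zero-padded input at this output position is [0 0 0 / 0 4 7 / 0 8 8]. Elementwise product with the kernel and sum: 0·2 + 0·1 + 0·1 + 4·1 + 7·1 + 0·-1 + 8·-1 + 8·3.

27 13 34 2
40 26 41 1
32 39 35 16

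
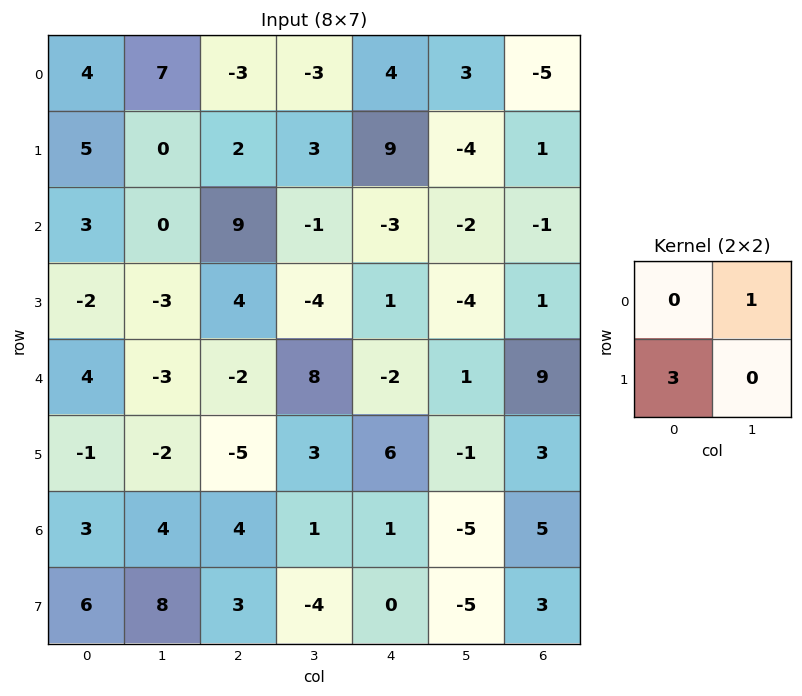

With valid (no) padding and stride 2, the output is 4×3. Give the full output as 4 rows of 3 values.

22 3 30
-6 11 1
-6 -7 19
22 10 -5

Output[0,0]: The receptive field on the input at this output position is [4 7 / 5 0]. Elementwise product with the kernel and sum: 7·1 + 5·3.
Output[0,1]: The receptive field on the input at this output position is [-3 -3 / 2 3]. Elementwise product with the kernel and sum: -3·1 + 2·3.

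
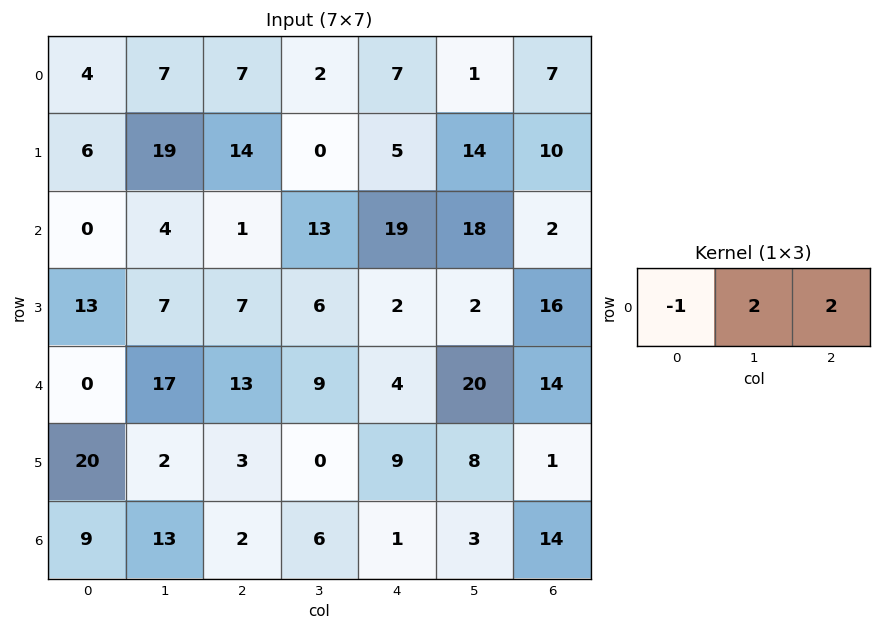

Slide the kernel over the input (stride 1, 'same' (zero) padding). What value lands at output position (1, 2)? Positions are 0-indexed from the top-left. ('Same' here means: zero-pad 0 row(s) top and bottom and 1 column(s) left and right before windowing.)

9

The receptive field on the zero-padded input at this output position is [19 14 0]. Elementwise product with the kernel and sum: 19·-1 + 14·2 + 0·2.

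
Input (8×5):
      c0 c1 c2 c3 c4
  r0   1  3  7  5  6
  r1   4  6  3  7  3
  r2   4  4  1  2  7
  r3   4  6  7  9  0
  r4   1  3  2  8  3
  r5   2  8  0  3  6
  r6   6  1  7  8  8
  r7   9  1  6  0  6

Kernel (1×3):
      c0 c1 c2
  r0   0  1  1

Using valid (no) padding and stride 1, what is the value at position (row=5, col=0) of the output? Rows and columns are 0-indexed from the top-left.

8

The receptive field on the input at this output position is [2 8 0]. Elementwise product with the kernel and sum: 8·1 + 0·1.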